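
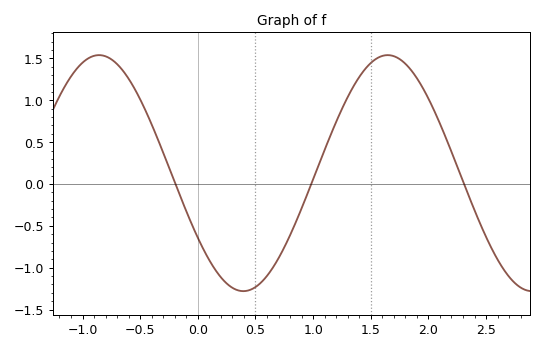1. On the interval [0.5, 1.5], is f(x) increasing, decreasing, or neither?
increasing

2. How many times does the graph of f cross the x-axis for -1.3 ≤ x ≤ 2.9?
3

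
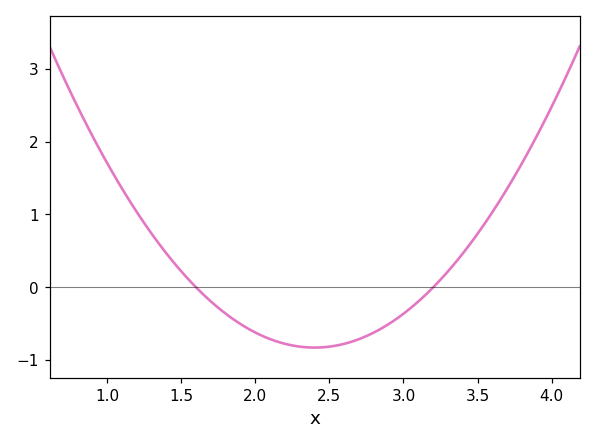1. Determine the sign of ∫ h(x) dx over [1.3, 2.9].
negative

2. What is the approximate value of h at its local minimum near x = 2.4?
-0.8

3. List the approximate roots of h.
1.6, 3.2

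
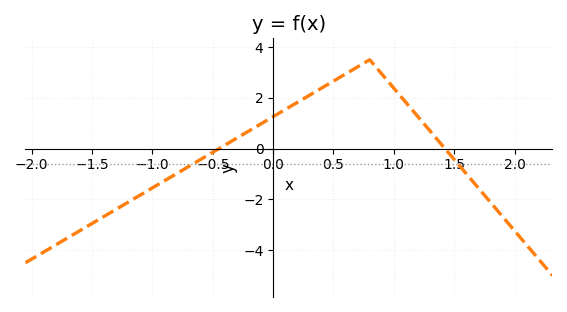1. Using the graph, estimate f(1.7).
-1.55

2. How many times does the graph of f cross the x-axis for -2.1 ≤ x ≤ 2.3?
2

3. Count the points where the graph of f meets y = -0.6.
2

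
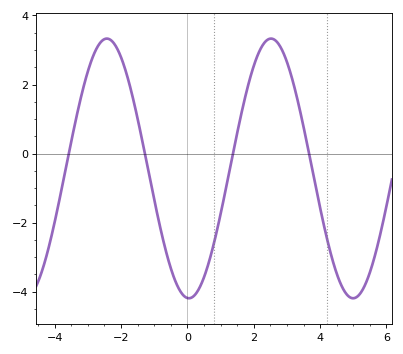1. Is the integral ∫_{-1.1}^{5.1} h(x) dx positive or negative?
negative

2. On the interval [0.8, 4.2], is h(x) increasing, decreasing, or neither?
neither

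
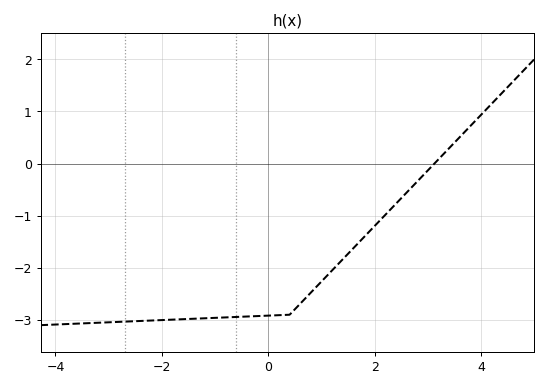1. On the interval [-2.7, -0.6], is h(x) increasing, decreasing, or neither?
increasing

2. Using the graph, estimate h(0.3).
-2.9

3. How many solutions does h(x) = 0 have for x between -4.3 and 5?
1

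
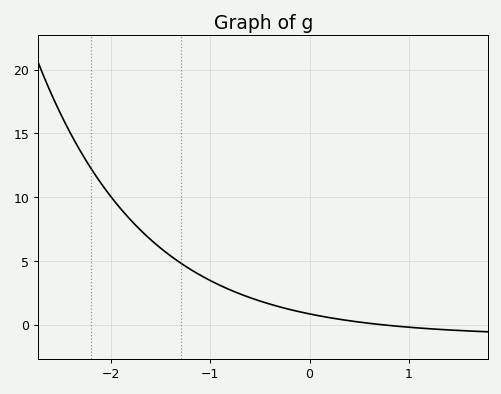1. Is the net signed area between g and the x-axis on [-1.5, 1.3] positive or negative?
positive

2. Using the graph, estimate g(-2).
10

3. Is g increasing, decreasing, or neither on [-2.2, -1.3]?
decreasing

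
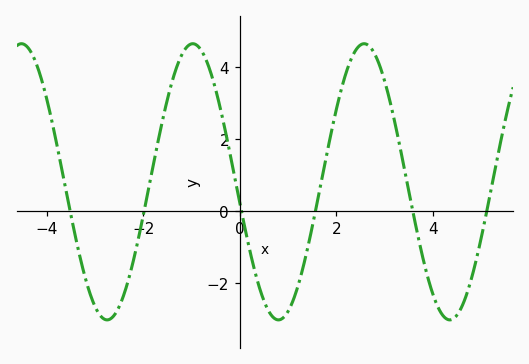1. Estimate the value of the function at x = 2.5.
4.6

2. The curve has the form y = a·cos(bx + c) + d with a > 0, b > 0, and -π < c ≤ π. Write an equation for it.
y = 3.84cos(1.8x + 1.7) + 0.82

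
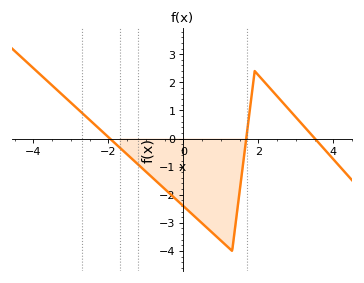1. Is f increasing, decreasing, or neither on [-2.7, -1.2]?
decreasing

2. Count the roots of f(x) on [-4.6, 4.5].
3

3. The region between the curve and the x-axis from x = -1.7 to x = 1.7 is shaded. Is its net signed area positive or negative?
negative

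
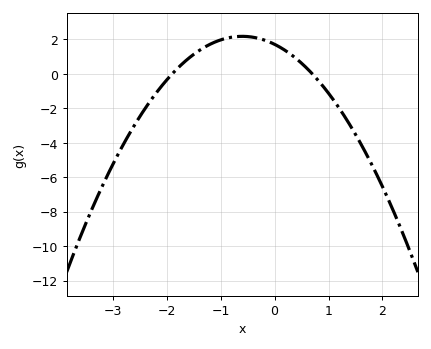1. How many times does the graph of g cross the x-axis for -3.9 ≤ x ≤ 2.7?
2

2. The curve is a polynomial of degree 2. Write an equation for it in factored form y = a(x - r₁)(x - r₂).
y = -1.29(x + 1.9)(x - 0.7)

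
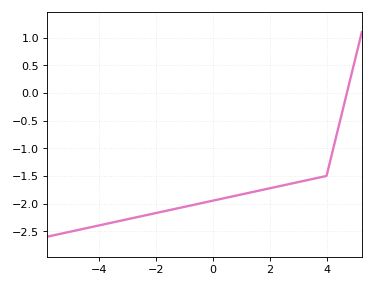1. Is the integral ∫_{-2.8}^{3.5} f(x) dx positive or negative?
negative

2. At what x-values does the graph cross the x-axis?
4.8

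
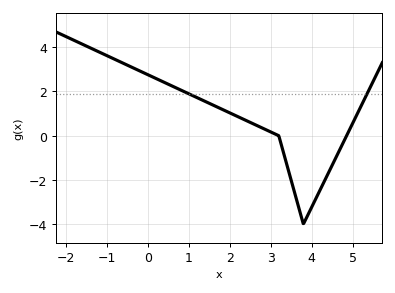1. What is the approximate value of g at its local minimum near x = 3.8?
-4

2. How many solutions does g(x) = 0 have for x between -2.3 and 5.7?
2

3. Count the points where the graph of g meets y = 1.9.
2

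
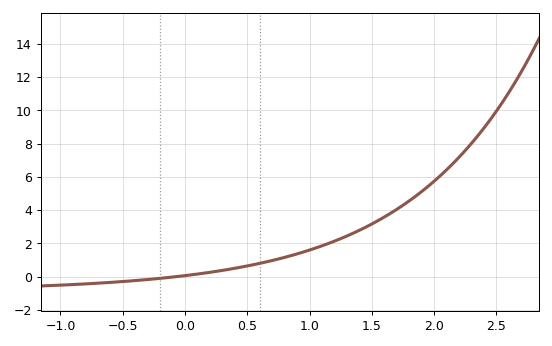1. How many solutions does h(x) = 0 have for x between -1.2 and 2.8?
1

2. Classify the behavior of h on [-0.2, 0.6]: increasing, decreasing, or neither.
increasing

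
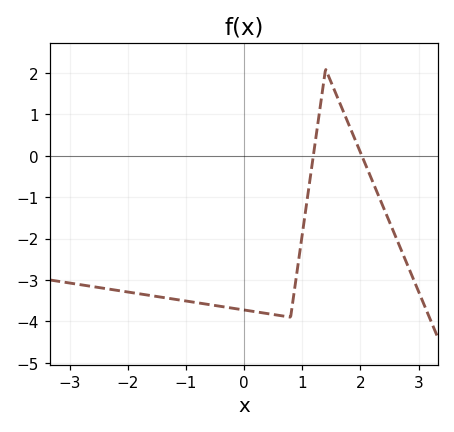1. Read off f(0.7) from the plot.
-3.9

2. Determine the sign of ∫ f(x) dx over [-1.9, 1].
negative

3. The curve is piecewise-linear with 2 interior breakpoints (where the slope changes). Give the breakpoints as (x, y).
(0.8, -3.9); (1.4, 2.1)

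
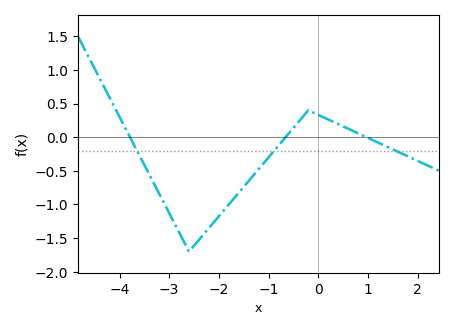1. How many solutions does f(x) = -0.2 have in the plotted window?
3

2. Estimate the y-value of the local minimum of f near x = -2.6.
-1.7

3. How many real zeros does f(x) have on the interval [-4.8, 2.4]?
3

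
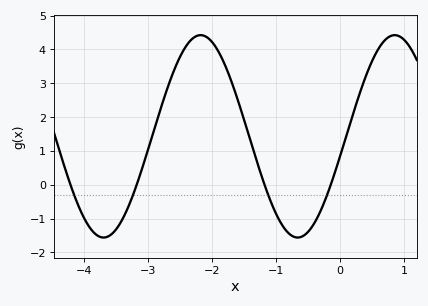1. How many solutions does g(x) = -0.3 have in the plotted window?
4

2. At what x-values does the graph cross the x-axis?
-4.22, -3.18, -1.18, -0.144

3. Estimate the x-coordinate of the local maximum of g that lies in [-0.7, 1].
0.855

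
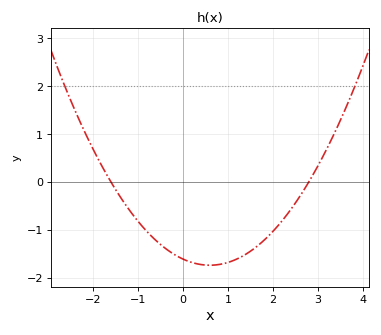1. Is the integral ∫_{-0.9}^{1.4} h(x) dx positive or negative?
negative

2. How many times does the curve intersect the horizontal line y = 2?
2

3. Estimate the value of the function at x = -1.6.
0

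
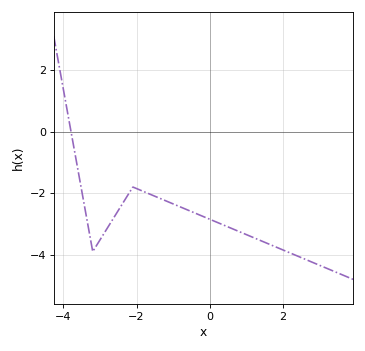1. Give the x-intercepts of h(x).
-3.8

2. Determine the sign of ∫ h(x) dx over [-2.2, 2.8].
negative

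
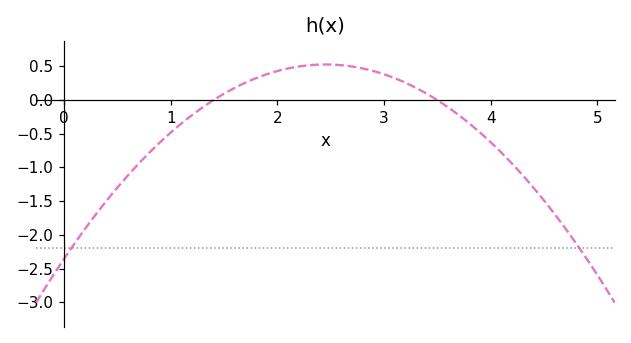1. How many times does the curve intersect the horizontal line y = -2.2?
2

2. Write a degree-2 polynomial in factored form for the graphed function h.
y = -0.48(x - 1.4)(x - 3.5)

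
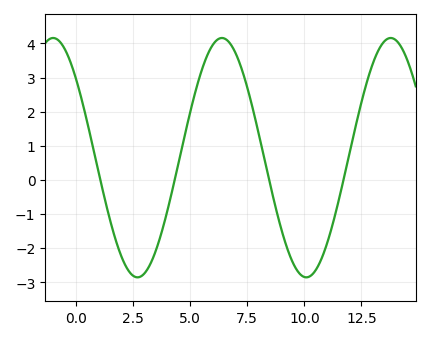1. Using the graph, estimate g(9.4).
-2.28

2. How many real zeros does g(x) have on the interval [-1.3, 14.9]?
4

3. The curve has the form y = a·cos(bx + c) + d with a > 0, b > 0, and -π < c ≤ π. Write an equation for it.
y = 3.51cos(0.85x + 0.852) + 0.65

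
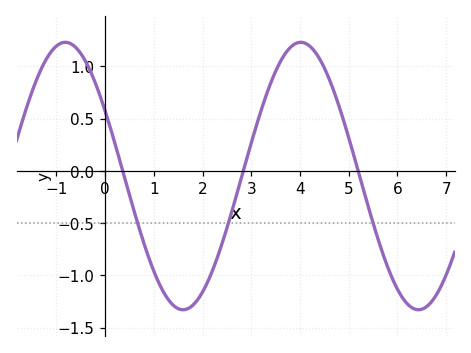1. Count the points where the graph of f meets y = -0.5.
3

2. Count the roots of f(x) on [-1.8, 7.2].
3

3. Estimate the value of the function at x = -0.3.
0.95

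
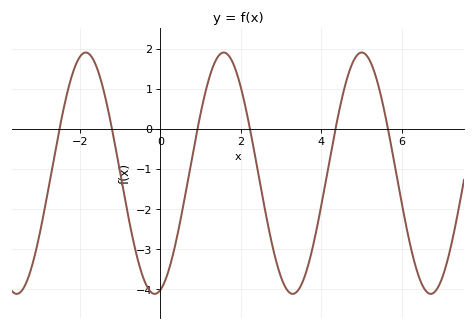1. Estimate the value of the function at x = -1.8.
1.9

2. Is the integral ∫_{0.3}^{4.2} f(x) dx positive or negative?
negative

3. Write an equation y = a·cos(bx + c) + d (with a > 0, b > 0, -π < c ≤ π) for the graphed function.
y = 3.01cos(1.8x - 2.9) - 1.1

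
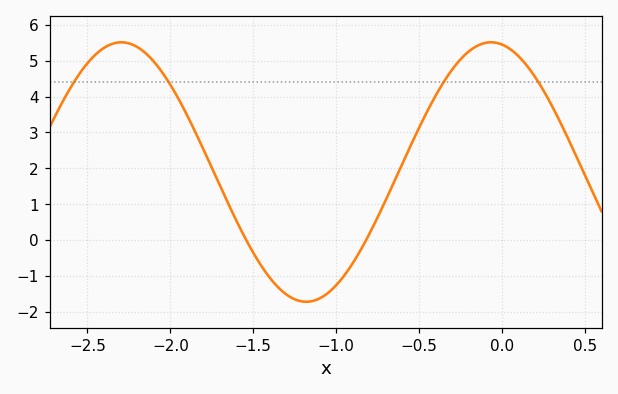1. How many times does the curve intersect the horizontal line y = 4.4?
4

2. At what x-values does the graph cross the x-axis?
-1.55, -0.8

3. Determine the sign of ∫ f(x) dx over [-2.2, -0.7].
positive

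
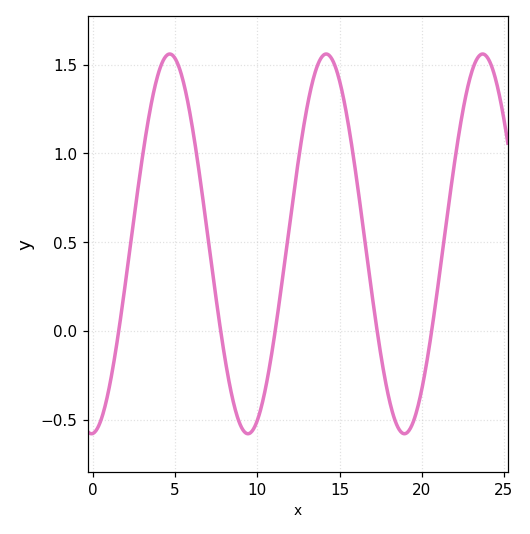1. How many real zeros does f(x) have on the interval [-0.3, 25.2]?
5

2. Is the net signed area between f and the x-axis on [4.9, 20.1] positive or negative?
positive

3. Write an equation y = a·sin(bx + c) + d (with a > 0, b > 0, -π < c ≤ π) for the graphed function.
y = 1.07sin(0.66x - 1.5) + 0.49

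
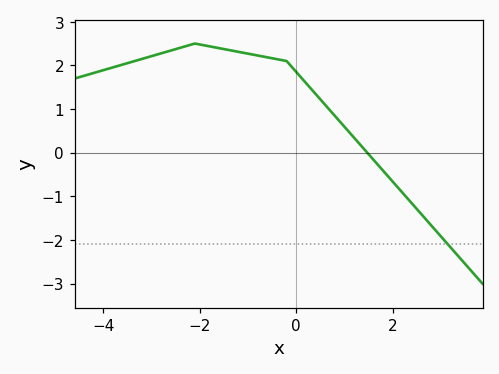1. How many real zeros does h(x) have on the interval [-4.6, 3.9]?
1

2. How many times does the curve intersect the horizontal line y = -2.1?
1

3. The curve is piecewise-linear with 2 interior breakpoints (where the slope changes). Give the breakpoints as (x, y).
(-2.1, 2.5); (-0.2, 2.1)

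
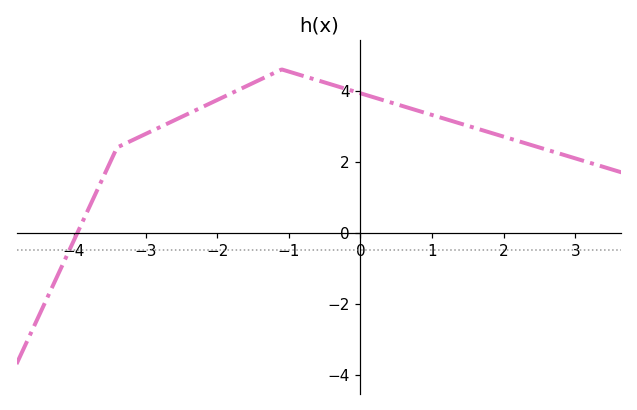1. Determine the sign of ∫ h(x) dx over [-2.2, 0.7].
positive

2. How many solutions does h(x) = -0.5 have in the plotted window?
1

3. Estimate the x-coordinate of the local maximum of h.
-1.1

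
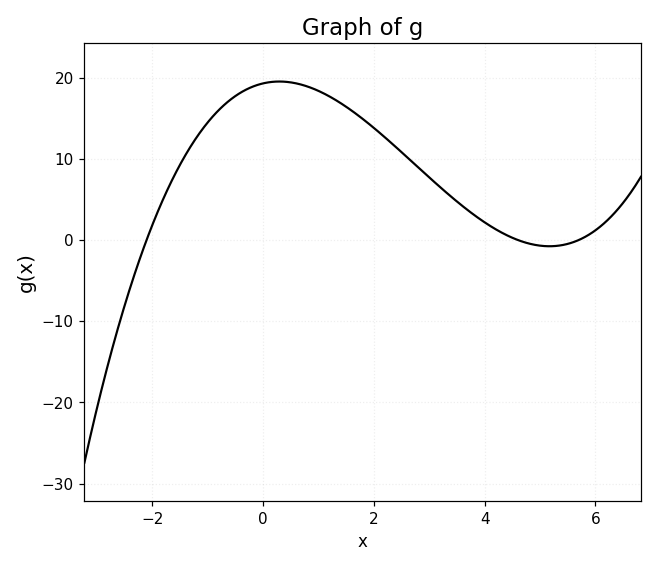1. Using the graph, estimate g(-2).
1.78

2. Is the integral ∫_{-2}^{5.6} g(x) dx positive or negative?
positive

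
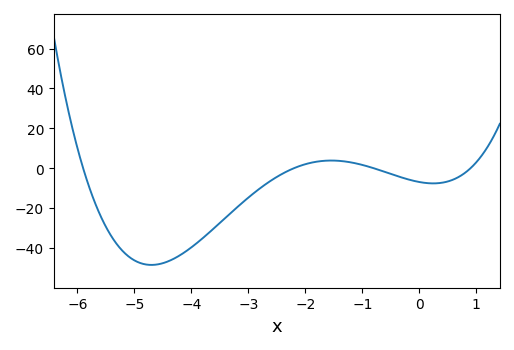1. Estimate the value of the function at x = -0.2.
-5.57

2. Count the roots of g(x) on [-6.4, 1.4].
4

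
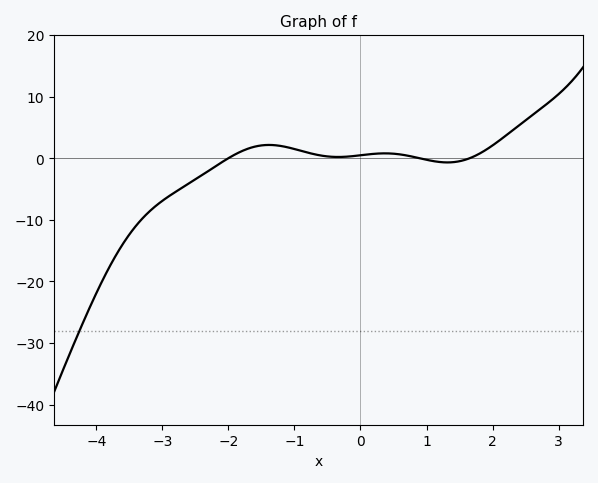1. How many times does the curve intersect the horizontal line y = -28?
1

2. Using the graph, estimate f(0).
0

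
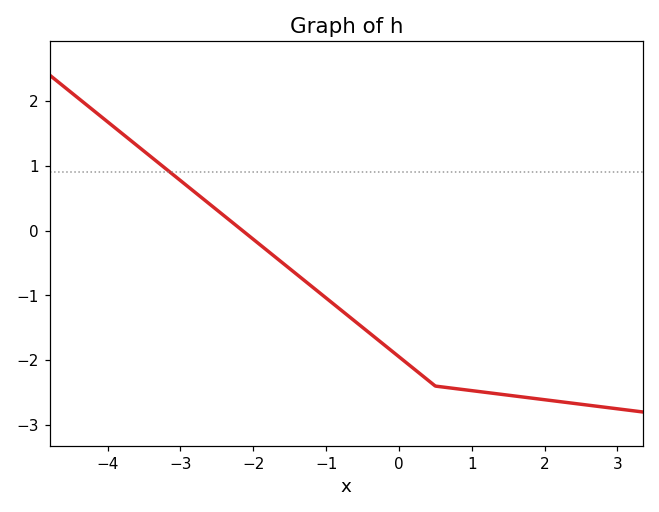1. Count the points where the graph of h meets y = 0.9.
1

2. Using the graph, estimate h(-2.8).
0.6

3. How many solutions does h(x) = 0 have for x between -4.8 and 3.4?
1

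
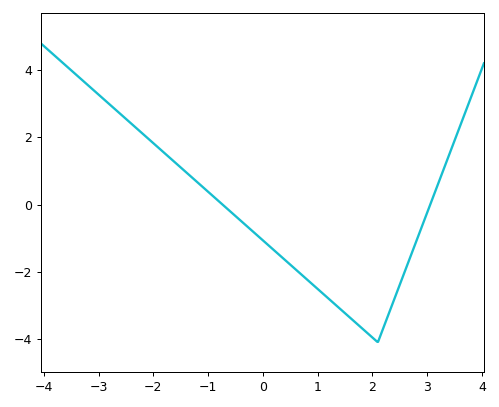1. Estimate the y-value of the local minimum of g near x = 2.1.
-4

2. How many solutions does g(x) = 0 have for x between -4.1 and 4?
2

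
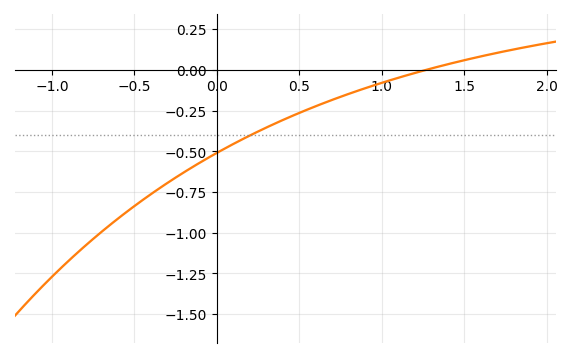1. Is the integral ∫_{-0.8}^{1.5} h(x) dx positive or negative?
negative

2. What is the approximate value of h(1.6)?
0.082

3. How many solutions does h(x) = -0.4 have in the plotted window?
1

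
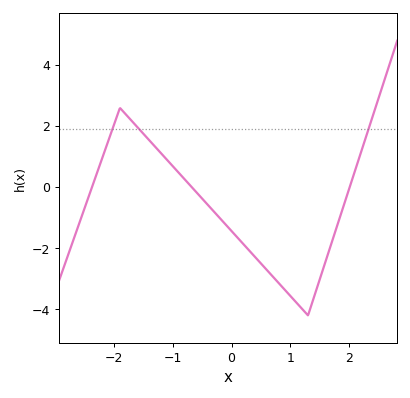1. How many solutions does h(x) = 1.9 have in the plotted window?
3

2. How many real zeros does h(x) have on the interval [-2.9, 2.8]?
3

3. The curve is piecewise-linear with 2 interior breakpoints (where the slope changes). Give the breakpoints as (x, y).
(-1.9, 2.6); (1.3, -4.2)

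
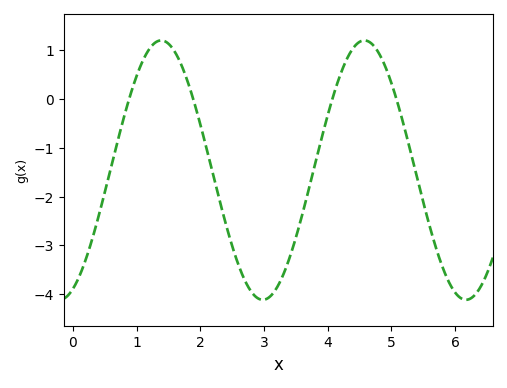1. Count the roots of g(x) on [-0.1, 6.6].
4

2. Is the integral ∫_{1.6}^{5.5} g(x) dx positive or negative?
negative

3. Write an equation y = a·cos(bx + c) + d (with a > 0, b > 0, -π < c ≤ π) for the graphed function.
y = 2.65cos(1.97x - 2.73) - 1.46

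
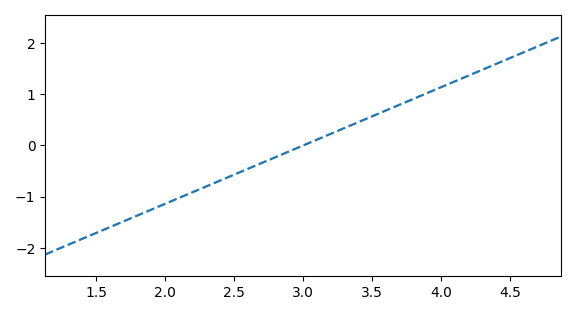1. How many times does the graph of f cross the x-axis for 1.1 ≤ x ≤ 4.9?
1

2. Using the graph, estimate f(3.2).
0.2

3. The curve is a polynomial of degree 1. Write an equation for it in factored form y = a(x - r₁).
y = 1.14(x - 3)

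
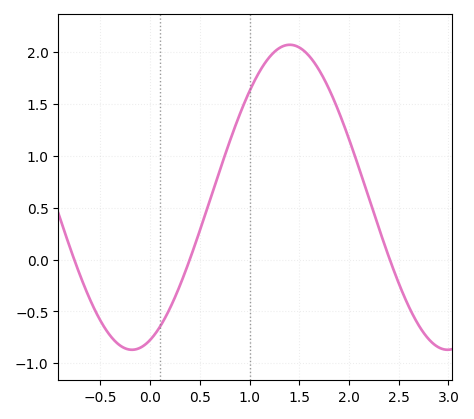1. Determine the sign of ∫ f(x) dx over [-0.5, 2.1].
positive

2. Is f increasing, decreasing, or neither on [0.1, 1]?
increasing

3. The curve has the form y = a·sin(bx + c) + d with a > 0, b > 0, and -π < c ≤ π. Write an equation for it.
y = 1.47sin(2x - 1.2) + 0.6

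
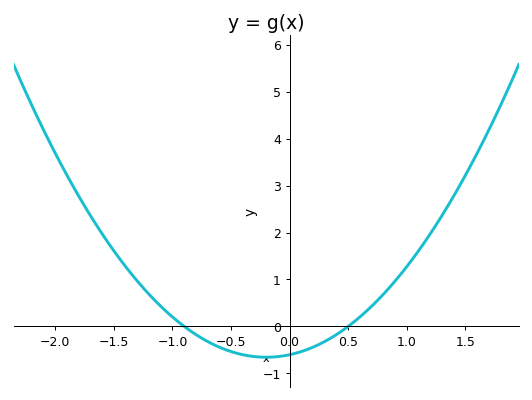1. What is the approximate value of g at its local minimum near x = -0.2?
-0.7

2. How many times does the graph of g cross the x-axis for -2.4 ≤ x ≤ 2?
2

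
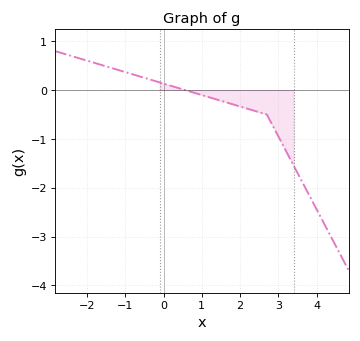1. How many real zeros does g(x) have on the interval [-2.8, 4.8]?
1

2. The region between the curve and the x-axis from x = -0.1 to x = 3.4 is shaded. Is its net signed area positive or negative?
negative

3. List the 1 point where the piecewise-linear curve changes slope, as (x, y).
(2.7, -0.5)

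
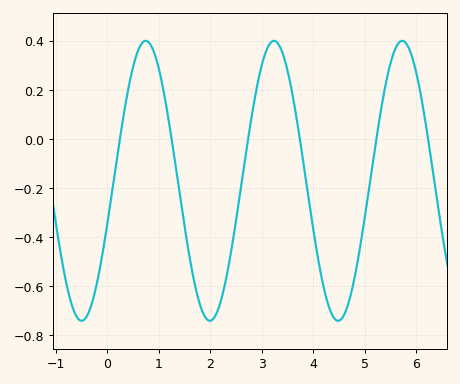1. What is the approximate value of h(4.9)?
-0.46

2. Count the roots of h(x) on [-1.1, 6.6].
6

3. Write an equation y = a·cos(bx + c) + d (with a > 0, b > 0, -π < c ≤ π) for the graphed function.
y = 0.57cos(2.5x - 1.9) - 0.17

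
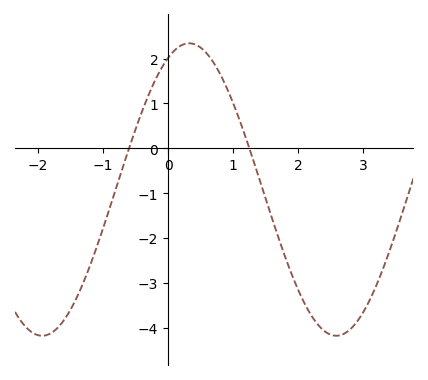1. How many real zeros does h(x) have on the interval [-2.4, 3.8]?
2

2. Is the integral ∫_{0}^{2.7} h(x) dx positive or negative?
negative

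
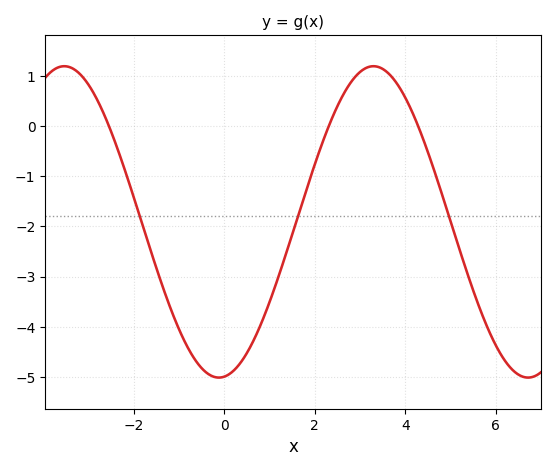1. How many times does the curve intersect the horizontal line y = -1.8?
3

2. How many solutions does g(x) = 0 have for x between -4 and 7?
3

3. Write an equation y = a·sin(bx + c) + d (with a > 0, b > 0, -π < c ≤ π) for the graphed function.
y = 3.1sin(0.92x - 1.46) - 1.91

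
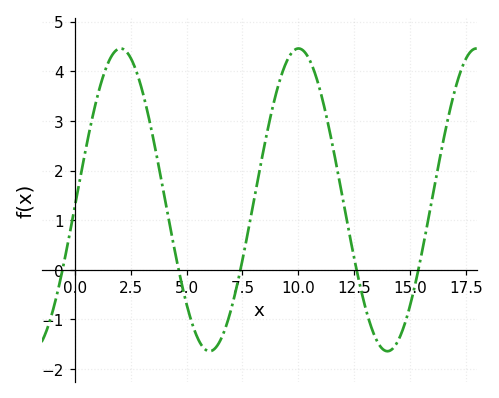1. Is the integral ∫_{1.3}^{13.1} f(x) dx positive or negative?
positive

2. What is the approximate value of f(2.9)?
3.8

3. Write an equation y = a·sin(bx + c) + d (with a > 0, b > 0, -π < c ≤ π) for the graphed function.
y = 3.05sin(0.79x - 0.05) + 1.41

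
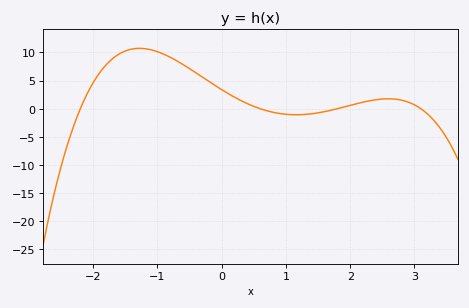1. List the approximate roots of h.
-2.2, 0.6, 1.8, 3.1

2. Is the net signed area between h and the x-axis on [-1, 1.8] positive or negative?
positive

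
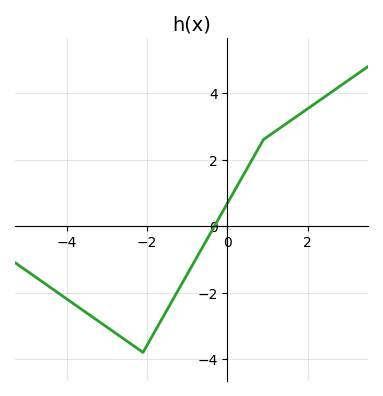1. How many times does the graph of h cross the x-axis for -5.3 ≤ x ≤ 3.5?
1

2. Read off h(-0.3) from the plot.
0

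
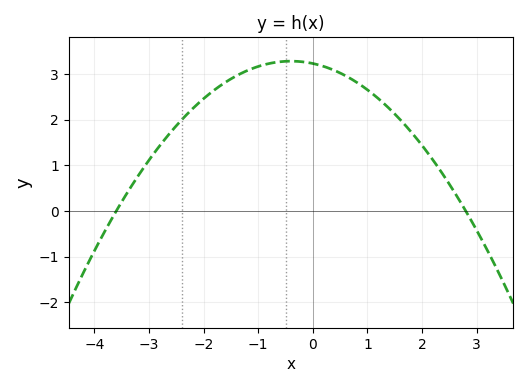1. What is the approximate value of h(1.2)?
2.5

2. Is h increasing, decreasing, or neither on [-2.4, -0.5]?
increasing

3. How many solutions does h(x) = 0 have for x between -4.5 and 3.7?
2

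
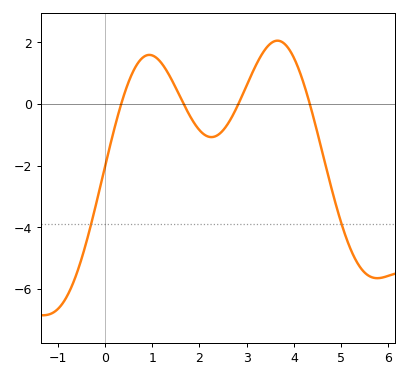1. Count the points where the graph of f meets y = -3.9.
2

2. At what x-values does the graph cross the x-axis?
0.4, 1.6, 2.8, 4.4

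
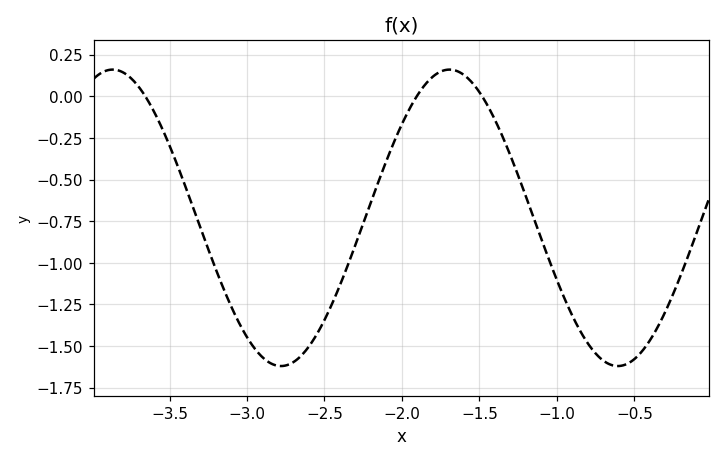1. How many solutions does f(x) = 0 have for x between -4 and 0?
3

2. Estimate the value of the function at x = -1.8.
0.1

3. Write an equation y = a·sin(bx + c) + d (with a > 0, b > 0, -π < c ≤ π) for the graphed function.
y = 0.89sin(2.9x + 0.18) - 0.73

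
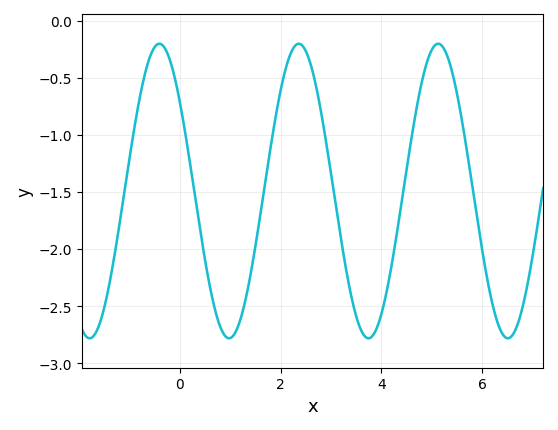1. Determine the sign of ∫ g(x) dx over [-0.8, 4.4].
negative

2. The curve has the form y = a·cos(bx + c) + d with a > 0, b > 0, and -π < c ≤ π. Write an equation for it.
y = 1.29cos(2.27x + 0.92) - 1.49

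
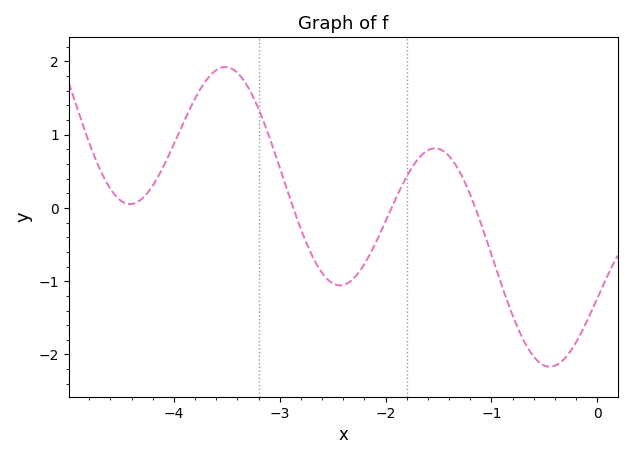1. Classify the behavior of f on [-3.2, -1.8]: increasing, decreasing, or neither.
neither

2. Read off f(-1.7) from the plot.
0.7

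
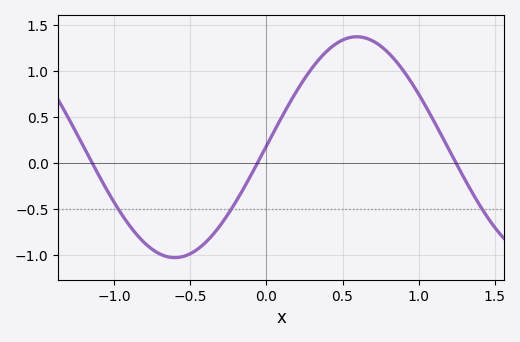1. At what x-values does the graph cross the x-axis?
-1.15, -0.05, 1.25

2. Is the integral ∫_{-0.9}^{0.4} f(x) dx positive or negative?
negative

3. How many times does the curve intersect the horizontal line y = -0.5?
3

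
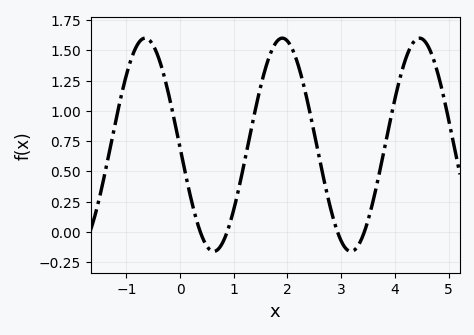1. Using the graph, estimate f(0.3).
0.109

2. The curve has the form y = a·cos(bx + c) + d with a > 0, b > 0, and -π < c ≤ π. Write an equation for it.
y = 0.88cos(2.46x + 1.6) + 0.72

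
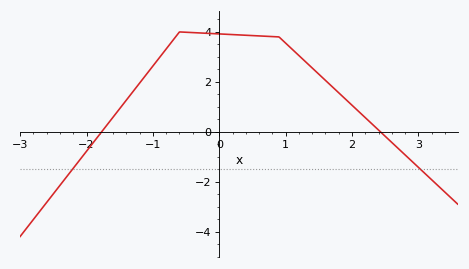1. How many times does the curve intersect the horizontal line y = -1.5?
2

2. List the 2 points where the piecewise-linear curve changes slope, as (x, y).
(-0.6, 4); (0.9, 3.8)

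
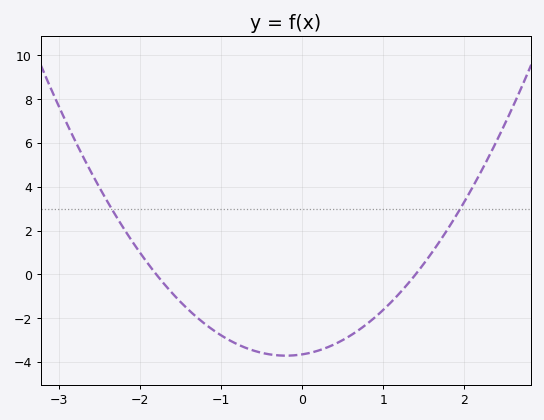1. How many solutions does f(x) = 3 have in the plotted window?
2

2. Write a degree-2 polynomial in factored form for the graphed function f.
y = 1.45(x + 1.8)(x - 1.4)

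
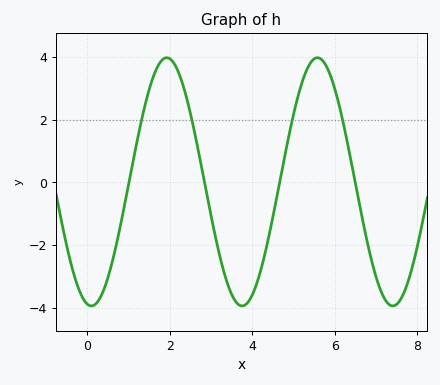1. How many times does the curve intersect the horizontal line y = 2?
4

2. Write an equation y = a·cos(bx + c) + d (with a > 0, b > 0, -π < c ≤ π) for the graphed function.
y = 3.96cos(1.72x + 2.97) + 0.02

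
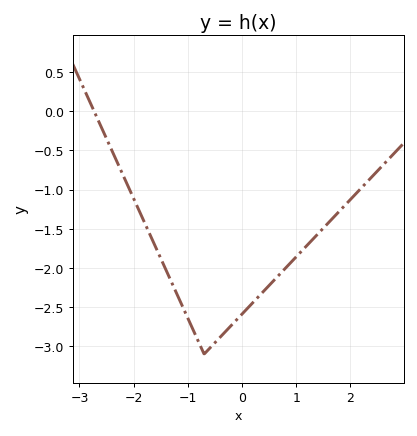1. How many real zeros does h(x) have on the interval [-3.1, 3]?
1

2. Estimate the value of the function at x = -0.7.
-3.1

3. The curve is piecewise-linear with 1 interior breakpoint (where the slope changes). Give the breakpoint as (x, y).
(-0.7, -3.1)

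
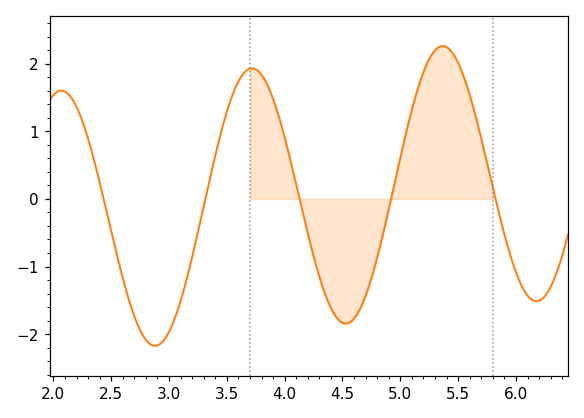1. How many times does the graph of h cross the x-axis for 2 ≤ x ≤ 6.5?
5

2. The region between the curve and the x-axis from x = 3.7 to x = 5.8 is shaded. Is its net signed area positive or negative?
positive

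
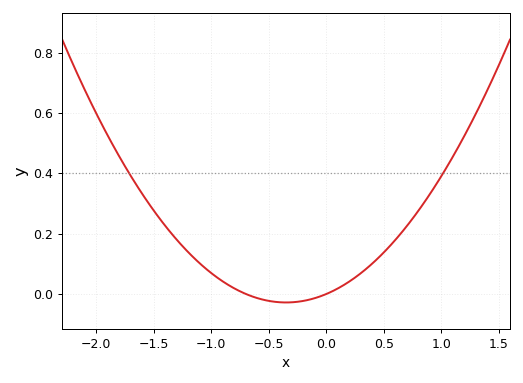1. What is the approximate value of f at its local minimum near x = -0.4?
-0.02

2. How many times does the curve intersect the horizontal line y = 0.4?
2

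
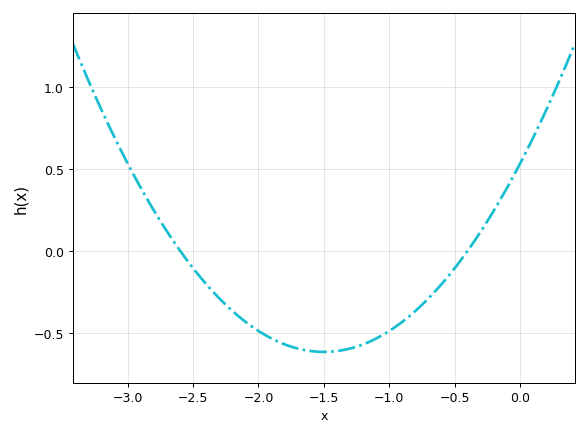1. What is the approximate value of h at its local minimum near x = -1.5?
-0.6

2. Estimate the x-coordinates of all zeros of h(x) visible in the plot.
-2.6, -0.4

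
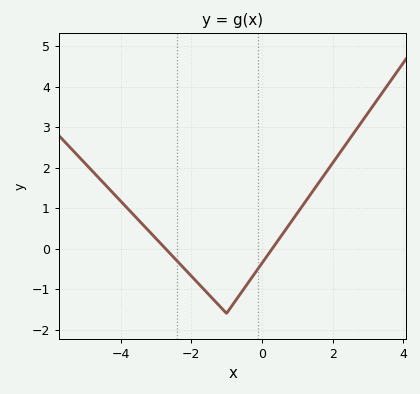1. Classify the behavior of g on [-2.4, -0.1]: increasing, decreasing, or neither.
neither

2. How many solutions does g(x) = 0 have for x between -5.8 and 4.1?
2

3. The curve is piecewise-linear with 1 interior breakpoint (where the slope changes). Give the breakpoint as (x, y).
(-1, -1.6)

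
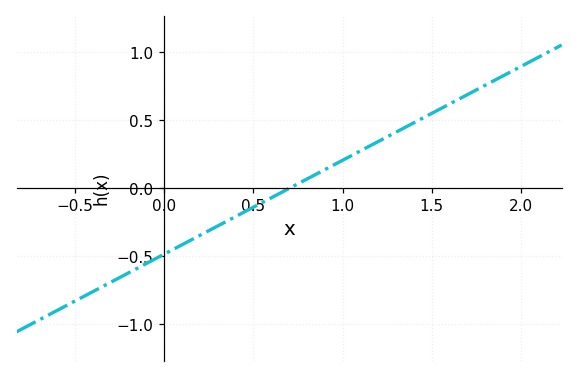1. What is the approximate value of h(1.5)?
0.55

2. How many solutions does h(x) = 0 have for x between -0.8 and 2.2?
1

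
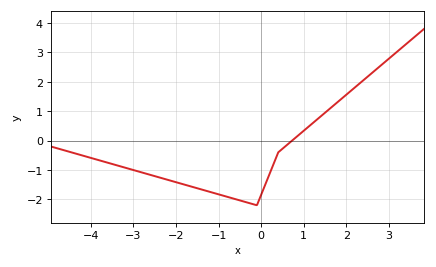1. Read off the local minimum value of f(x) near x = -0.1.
-2.2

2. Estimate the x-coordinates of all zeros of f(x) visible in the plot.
0.8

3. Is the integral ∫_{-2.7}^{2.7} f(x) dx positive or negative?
negative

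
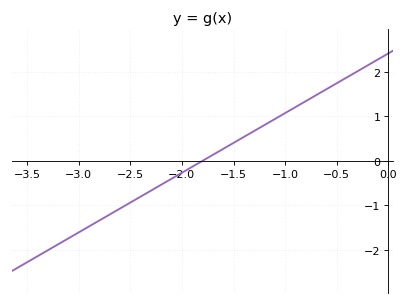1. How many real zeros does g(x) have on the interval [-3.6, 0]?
1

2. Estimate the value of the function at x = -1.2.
0.8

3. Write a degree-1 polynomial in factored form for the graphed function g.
y = 1.34(x + 1.8)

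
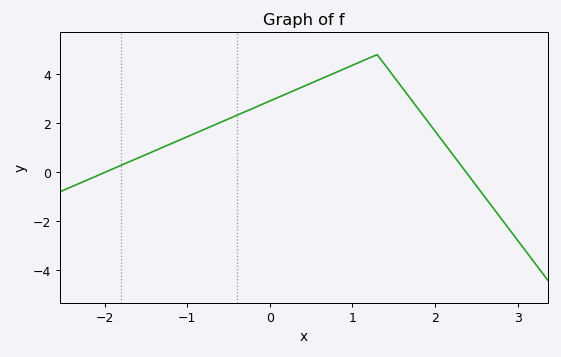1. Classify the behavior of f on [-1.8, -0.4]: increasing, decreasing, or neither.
increasing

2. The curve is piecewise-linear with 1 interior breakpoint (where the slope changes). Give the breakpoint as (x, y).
(1.3, 4.8)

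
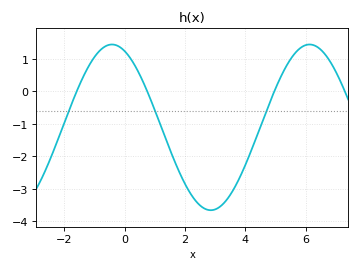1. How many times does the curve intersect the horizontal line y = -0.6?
3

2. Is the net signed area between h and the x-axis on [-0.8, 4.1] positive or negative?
negative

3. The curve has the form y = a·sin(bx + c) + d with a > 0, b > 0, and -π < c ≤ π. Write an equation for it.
y = 2.55sin(0.96x + 1.97) - 1.11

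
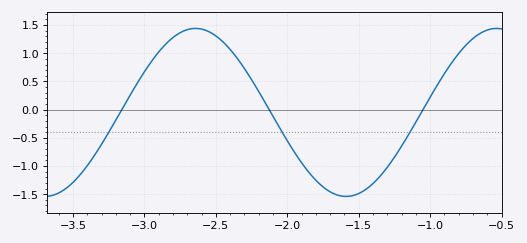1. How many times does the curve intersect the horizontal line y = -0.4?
3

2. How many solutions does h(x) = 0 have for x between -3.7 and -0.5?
3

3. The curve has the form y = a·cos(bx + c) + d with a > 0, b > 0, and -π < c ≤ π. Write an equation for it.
y = 1.49cos(3x + 1.6) - 0.05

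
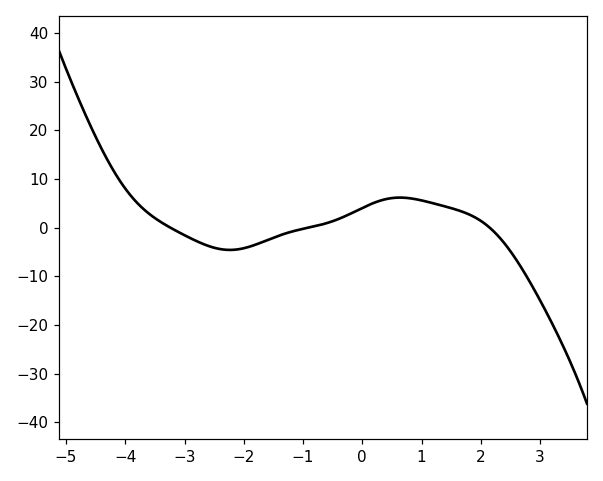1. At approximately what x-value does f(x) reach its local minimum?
-2.24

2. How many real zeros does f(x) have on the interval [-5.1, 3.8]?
3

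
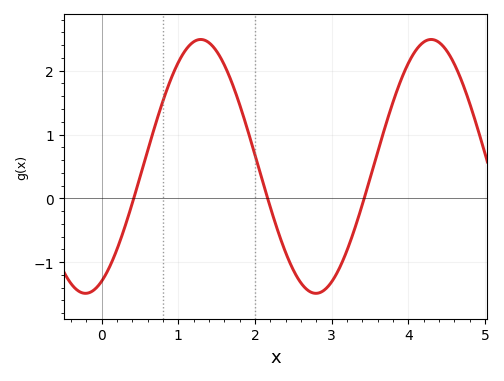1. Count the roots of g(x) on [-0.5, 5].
3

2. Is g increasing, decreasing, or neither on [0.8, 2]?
neither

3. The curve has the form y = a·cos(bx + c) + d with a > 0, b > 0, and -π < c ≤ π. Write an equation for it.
y = 1.99cos(2.09x - 2.7) + 0.5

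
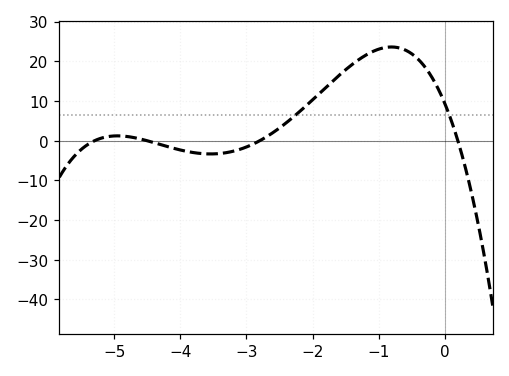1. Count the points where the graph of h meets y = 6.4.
2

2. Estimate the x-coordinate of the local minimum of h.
-3.54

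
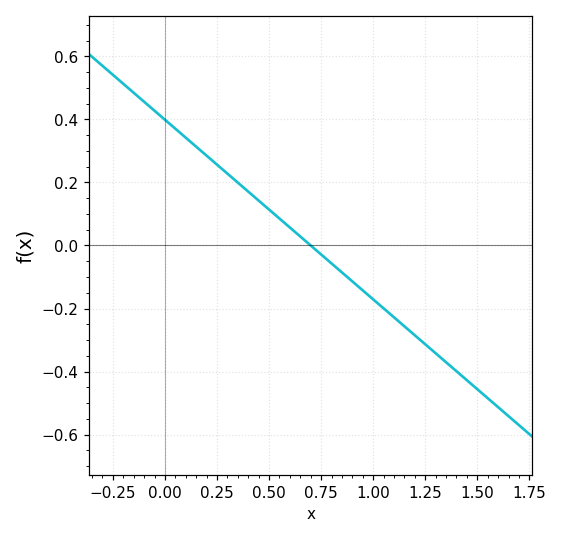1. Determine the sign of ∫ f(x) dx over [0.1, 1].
positive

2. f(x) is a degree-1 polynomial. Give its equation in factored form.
y = -0.57(x - 0.7)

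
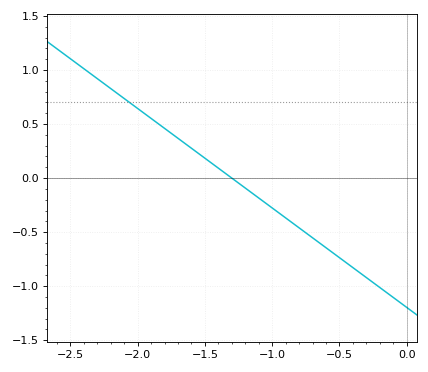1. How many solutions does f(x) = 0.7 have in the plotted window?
1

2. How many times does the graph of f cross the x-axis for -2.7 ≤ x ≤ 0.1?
1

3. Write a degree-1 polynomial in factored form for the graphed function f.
y = -0.92(x + 1.3)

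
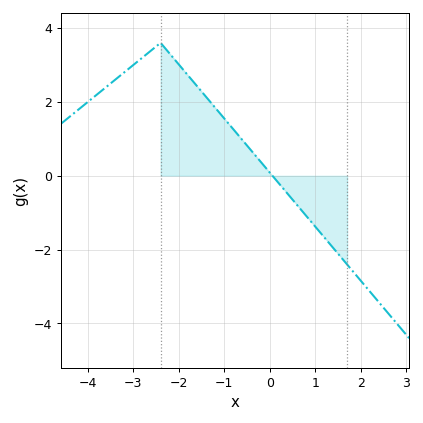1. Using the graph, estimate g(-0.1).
0.2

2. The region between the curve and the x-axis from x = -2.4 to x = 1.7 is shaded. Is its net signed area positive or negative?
positive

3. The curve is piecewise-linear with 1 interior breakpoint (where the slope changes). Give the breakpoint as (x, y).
(-2.4, 3.6)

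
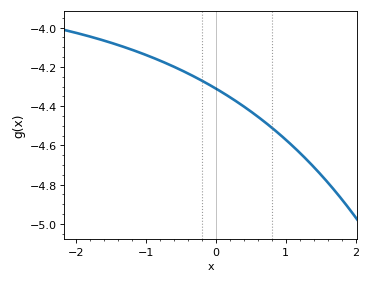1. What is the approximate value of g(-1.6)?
-4.07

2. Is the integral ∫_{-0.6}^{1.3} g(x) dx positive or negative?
negative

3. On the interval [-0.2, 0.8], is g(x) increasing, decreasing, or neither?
decreasing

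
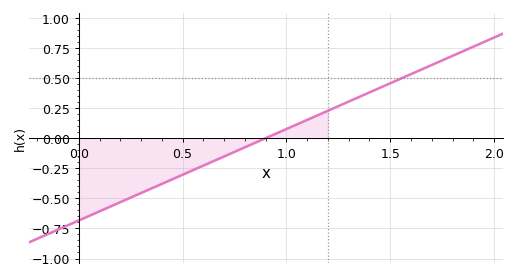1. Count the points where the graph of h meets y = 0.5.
1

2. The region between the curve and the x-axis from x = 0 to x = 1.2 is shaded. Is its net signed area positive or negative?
negative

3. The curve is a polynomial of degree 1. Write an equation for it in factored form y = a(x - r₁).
y = 0.76(x - 0.9)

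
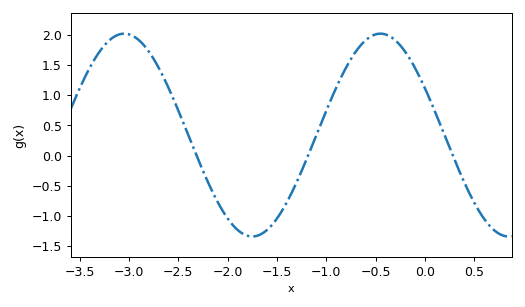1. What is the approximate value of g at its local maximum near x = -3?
2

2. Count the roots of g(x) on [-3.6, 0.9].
3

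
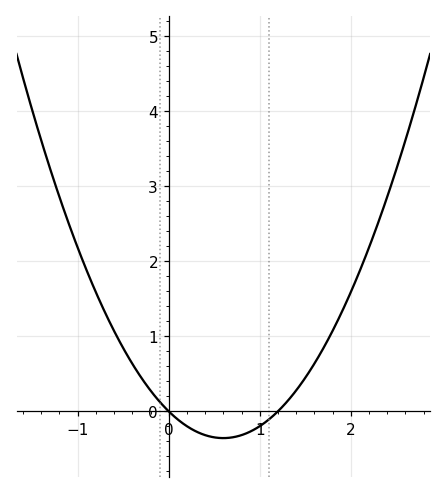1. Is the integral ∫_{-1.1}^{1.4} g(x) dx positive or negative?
positive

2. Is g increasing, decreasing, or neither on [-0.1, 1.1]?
neither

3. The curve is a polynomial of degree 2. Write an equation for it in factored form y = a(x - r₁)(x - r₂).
y = 0.99(x - 0)(x - 1.2)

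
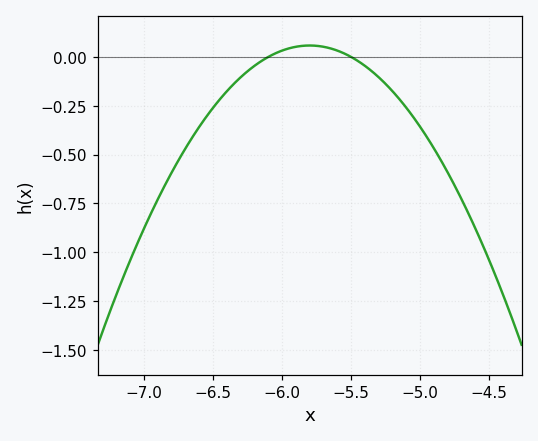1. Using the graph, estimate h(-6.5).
-0.26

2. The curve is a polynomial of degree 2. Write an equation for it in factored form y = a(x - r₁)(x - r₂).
y = -0.65(x + 6.1)(x + 5.5)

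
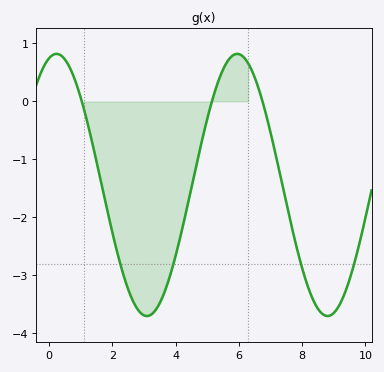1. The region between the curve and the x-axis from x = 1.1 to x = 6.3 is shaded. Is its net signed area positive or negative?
negative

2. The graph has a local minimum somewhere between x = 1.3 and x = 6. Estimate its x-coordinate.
3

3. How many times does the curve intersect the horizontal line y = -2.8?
4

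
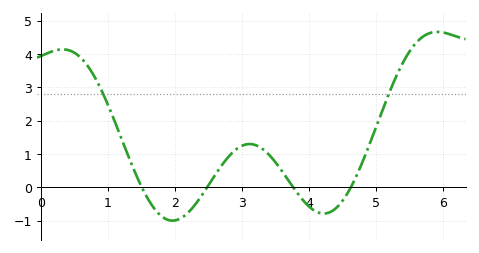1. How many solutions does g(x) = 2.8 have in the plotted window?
2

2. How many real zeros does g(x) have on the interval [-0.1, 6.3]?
4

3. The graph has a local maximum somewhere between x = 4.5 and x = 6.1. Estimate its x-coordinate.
5.9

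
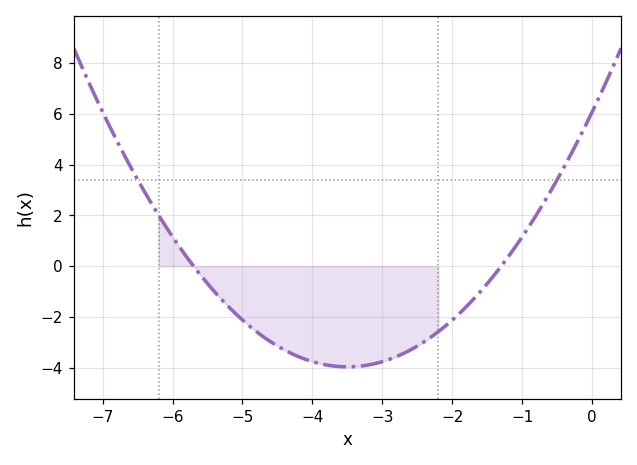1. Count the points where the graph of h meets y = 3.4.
2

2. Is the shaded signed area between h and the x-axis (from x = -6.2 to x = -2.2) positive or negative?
negative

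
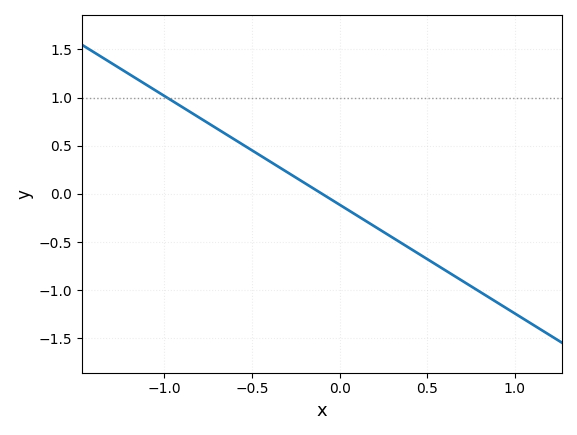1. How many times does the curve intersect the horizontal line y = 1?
1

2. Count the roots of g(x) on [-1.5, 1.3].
1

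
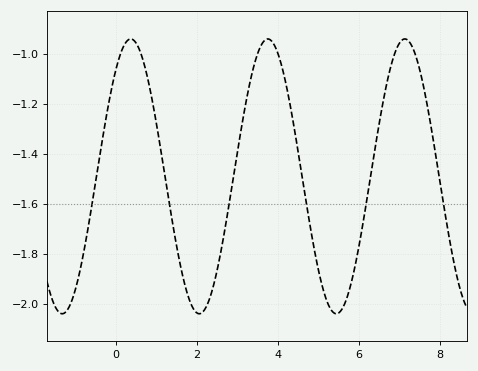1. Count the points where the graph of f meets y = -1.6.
6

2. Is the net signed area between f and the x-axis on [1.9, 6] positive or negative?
negative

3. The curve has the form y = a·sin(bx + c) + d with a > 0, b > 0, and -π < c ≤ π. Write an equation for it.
y = 0.55sin(1.9x + 0.88) - 1.49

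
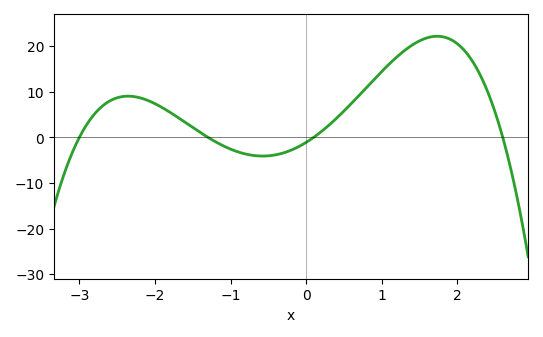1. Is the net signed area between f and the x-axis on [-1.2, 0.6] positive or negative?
negative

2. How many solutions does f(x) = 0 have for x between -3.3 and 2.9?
4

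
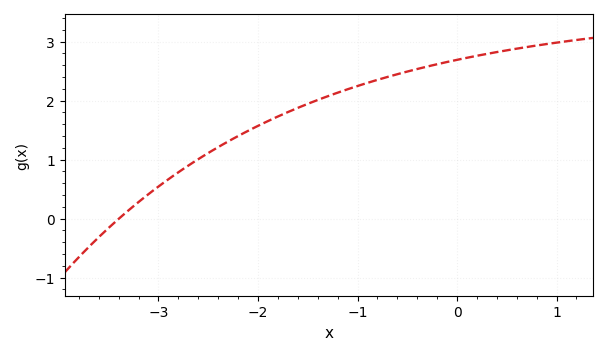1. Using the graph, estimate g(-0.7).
2.4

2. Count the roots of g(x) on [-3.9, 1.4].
1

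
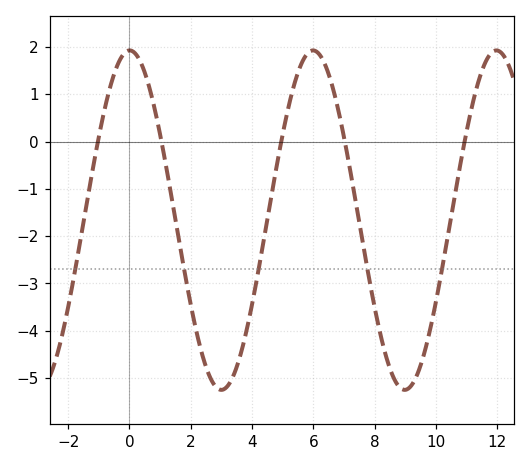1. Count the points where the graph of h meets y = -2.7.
5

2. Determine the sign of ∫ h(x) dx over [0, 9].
negative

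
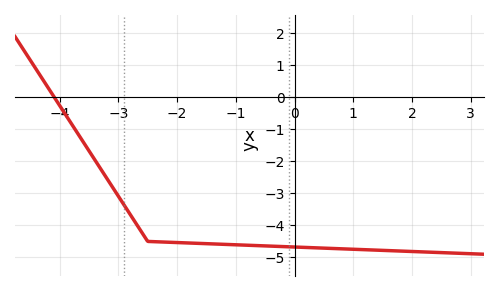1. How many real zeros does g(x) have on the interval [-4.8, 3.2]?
1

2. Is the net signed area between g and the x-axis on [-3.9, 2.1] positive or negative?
negative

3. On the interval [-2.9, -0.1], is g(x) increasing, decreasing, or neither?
decreasing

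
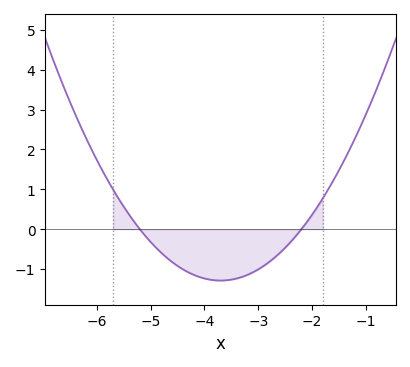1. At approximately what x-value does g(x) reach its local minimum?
-3.7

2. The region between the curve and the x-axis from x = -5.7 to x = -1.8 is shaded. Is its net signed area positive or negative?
negative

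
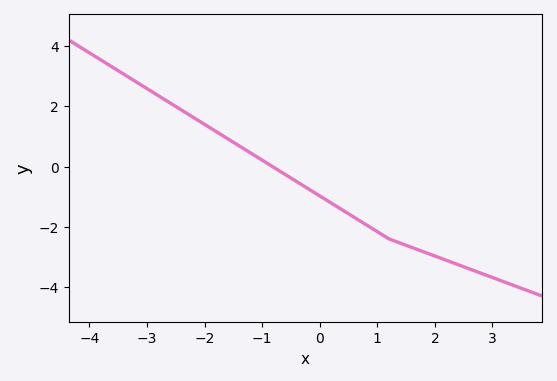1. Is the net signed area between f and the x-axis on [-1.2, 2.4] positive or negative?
negative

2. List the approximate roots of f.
-0.822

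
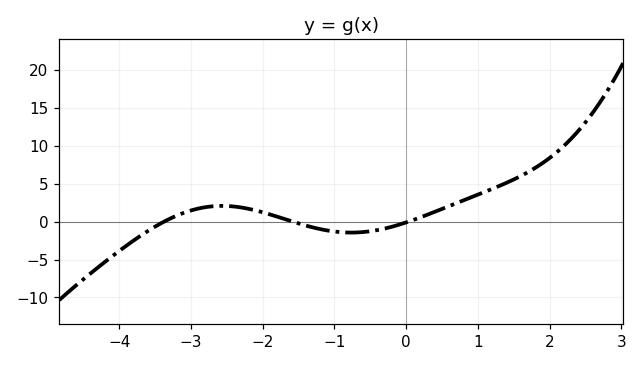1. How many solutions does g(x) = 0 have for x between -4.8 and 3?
3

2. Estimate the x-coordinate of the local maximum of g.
-2.6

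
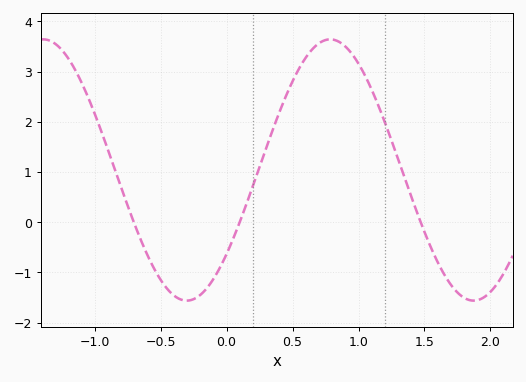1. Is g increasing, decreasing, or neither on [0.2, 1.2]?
neither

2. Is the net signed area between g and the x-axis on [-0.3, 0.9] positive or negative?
positive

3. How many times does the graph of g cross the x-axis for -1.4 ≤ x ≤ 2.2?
3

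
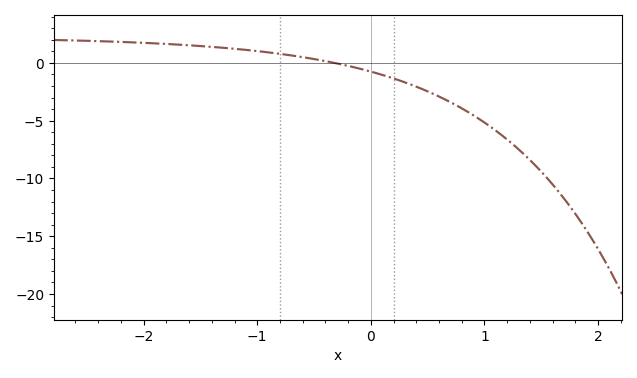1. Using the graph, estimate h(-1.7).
1.5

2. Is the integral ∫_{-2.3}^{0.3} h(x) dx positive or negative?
positive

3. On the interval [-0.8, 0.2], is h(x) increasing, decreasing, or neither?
decreasing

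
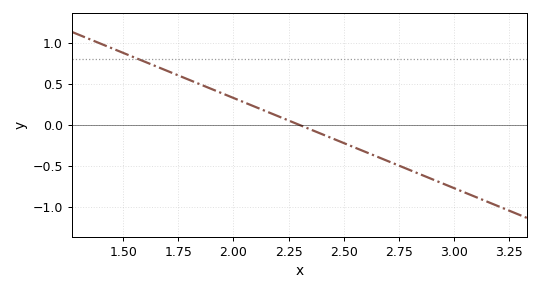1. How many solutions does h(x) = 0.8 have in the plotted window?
1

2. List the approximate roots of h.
2.3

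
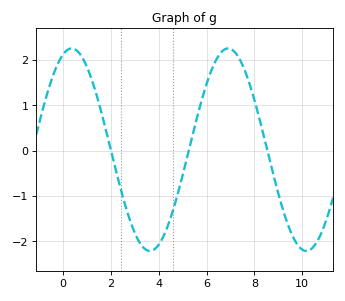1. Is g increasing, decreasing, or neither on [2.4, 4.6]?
neither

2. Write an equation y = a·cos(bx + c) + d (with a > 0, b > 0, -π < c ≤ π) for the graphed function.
y = 2.23cos(0.96x - 0.34) + 0.02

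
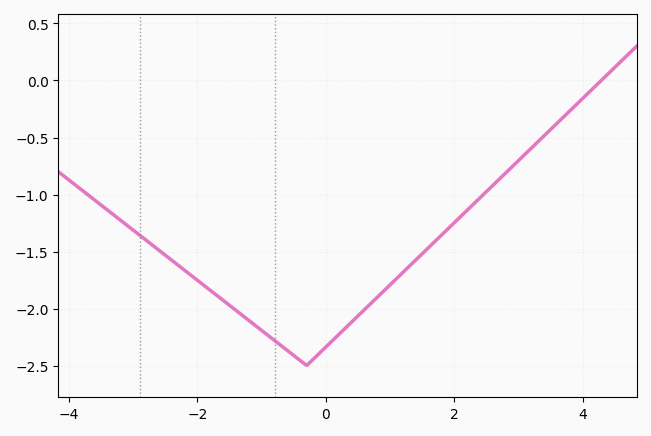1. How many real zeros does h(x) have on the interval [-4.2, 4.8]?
1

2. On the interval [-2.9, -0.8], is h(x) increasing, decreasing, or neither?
decreasing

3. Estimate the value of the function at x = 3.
-0.701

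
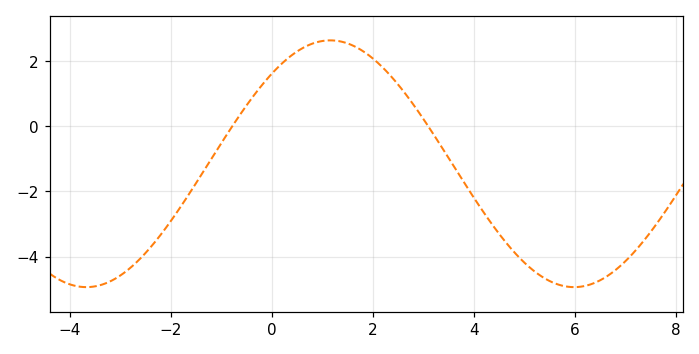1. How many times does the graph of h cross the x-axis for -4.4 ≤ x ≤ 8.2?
2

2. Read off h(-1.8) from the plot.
-2.45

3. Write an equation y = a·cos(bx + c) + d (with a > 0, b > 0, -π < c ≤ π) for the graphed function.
y = 3.79cos(0.65x - 0.752) - 1.15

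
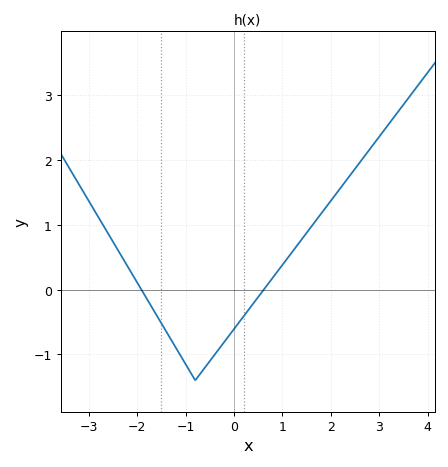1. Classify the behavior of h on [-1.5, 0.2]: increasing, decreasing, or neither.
neither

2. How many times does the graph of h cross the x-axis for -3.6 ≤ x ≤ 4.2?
2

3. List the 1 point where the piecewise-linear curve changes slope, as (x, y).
(-0.8, -1.4)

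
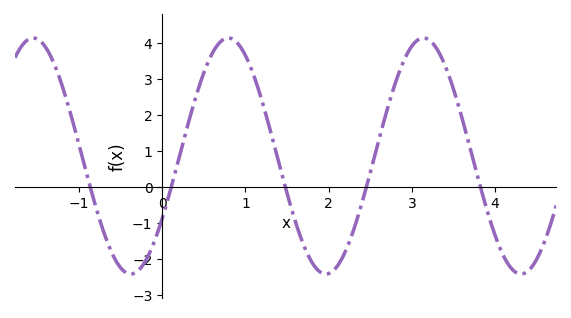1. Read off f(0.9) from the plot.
4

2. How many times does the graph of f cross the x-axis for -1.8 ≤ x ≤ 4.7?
5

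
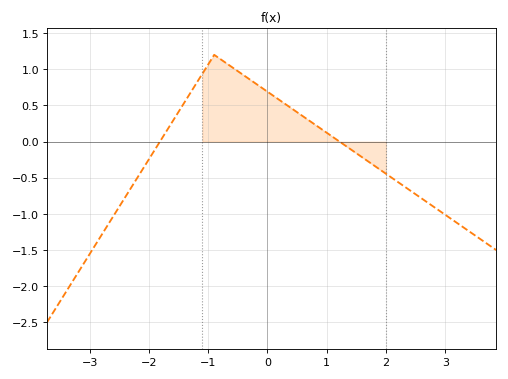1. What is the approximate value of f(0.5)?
0.4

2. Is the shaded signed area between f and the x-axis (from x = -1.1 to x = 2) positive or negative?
positive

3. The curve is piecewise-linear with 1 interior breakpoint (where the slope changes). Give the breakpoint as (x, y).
(-0.9, 1.2)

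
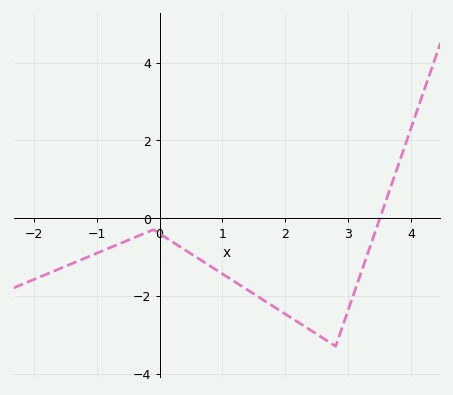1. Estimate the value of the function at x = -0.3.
-0.435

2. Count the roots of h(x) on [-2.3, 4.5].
1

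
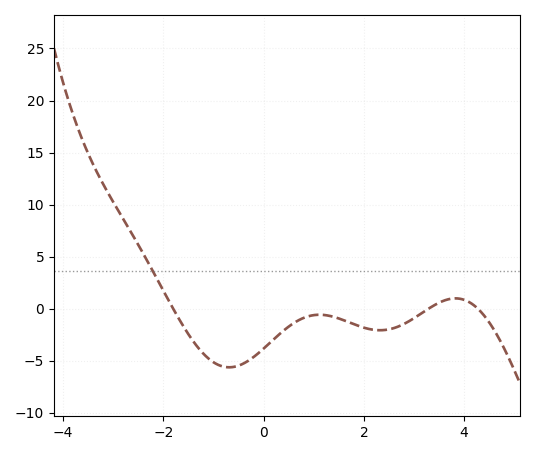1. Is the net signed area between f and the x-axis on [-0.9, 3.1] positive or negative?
negative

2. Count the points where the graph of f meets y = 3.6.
1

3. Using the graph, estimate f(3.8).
0.99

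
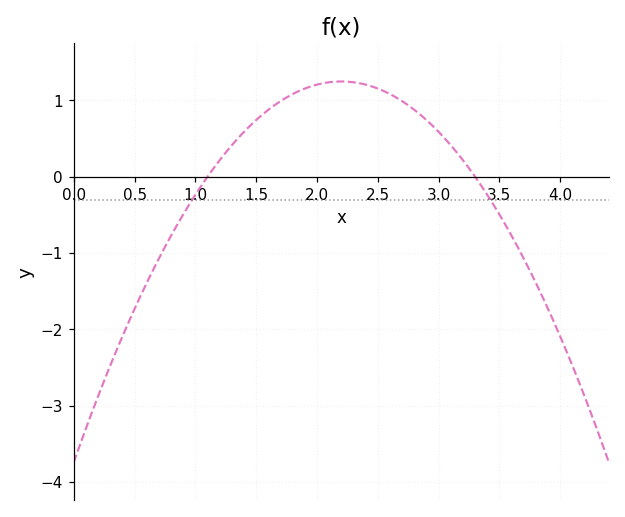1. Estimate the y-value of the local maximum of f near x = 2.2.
1.25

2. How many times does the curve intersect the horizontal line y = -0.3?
2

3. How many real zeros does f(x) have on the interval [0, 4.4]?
2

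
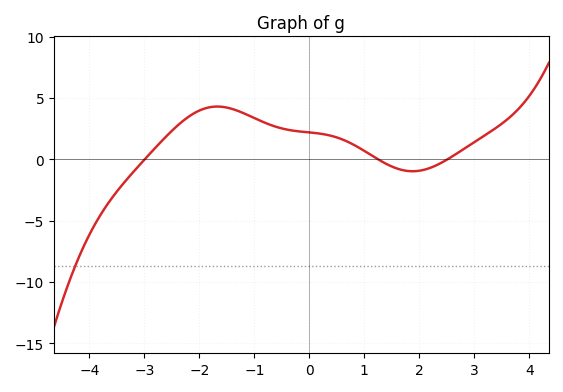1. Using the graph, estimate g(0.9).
1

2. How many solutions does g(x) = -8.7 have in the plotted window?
1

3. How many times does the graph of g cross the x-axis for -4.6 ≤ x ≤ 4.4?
3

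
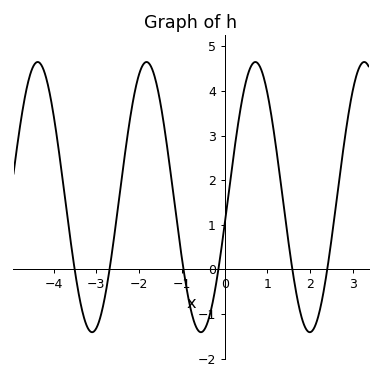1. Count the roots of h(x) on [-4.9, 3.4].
6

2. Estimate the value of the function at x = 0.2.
2.5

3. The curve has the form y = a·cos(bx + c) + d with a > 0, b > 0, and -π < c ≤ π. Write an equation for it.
y = 3.03cos(2.47x - 1.77) + 1.62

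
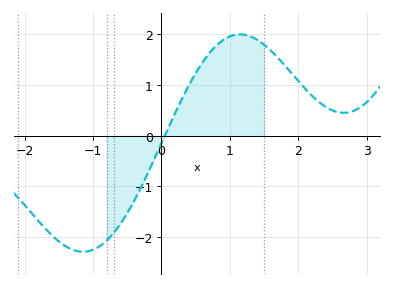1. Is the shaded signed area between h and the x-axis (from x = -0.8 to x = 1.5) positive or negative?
positive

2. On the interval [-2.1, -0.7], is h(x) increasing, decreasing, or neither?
neither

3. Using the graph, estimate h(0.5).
1.2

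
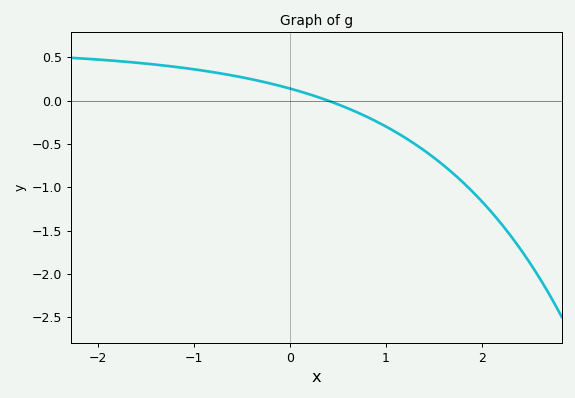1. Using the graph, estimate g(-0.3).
0.2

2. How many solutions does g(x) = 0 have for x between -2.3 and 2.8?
1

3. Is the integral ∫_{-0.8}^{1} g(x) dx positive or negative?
positive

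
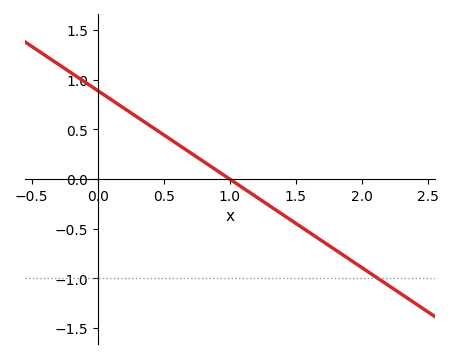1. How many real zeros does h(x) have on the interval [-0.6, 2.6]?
1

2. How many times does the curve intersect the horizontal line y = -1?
1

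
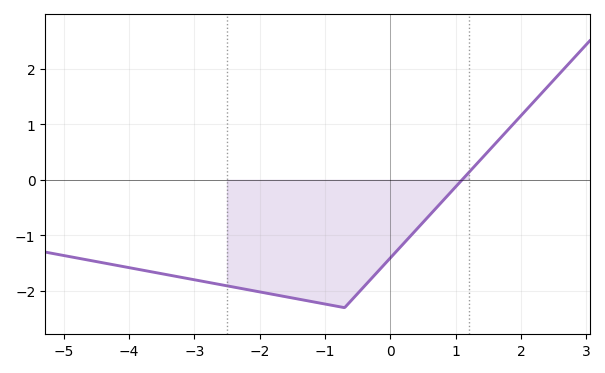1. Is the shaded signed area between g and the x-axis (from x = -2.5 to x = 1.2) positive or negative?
negative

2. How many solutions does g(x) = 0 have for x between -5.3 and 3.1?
1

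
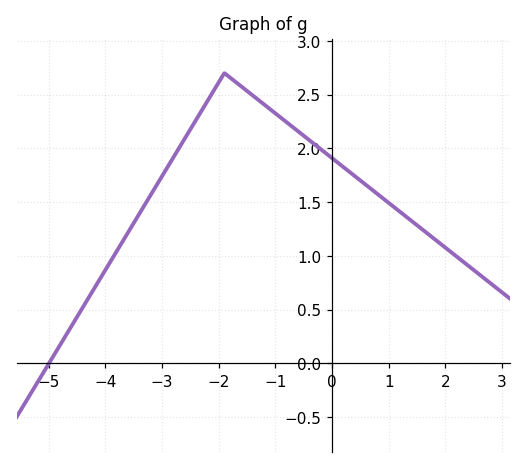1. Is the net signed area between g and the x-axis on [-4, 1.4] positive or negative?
positive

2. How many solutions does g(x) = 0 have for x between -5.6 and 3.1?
1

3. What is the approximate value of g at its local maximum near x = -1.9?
2.7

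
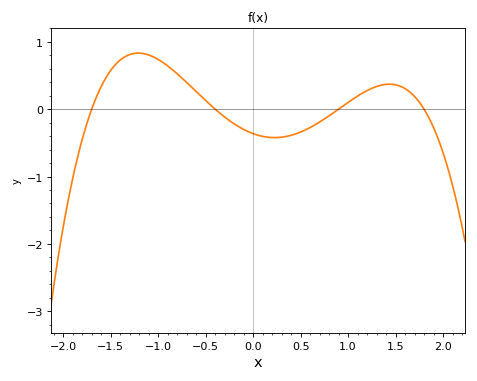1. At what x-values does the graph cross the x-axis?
-1.7, -0.4, 0.9, 1.8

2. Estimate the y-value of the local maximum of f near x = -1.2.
0.8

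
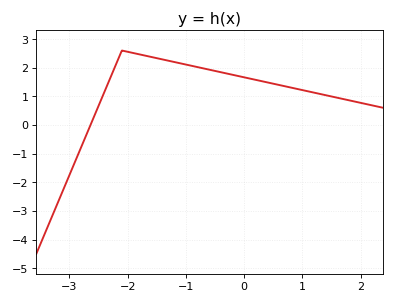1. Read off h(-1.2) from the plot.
2.2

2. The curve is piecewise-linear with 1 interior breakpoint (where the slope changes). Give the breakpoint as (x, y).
(-2.1, 2.6)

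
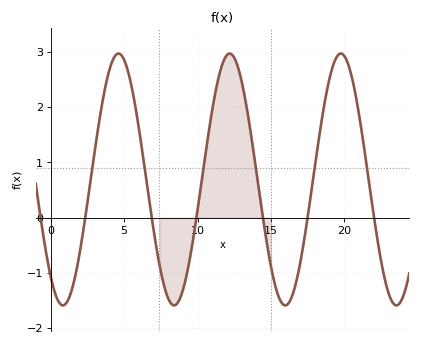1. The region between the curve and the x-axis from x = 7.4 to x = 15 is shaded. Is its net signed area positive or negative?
positive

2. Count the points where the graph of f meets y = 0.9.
6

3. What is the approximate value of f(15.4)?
-1.34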